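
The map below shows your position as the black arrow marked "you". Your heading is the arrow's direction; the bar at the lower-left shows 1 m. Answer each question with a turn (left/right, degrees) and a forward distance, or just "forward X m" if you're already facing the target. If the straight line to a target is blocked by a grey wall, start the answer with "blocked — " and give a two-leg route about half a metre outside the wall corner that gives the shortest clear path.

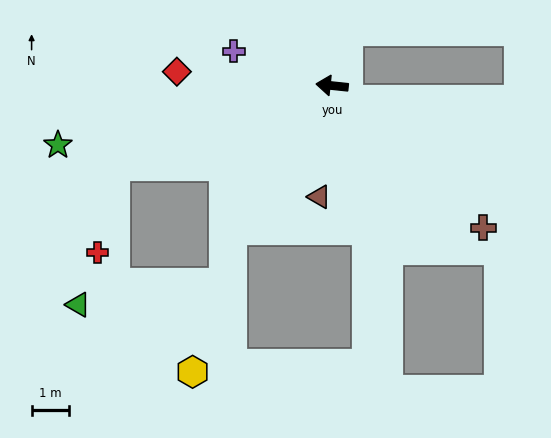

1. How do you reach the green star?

turn left 18°, forward 7.6 m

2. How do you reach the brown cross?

turn left 143°, forward 5.6 m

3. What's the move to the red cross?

blocked — turn left 26°, forward 6.2 m, then turn left 59°, forward 2.4 m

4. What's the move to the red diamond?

forward 4.2 m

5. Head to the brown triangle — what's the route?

turn left 89°, forward 3.0 m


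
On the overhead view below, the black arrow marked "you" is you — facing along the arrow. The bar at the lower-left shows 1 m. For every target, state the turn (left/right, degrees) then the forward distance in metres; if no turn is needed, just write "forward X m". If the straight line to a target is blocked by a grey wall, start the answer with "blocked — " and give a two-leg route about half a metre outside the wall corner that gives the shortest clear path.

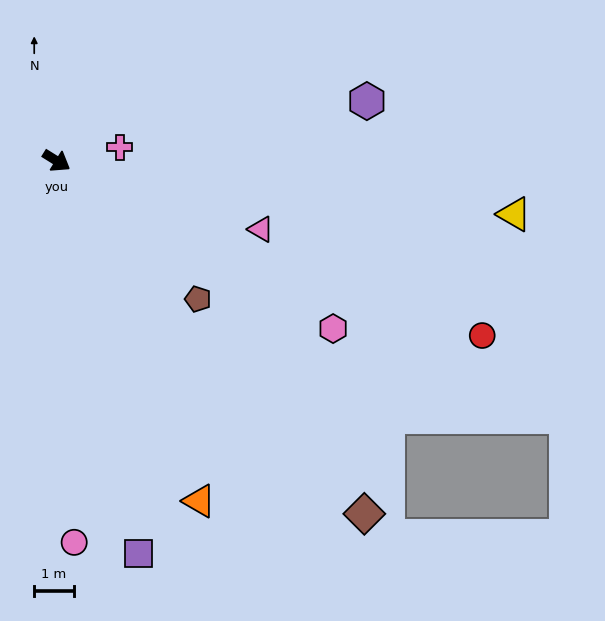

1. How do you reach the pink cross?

turn left 44°, forward 1.6 m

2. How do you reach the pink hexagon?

forward 8.1 m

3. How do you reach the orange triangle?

turn right 35°, forward 9.3 m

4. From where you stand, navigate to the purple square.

turn right 46°, forward 10.1 m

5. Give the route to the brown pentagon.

turn right 12°, forward 5.0 m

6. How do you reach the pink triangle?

turn left 13°, forward 5.4 m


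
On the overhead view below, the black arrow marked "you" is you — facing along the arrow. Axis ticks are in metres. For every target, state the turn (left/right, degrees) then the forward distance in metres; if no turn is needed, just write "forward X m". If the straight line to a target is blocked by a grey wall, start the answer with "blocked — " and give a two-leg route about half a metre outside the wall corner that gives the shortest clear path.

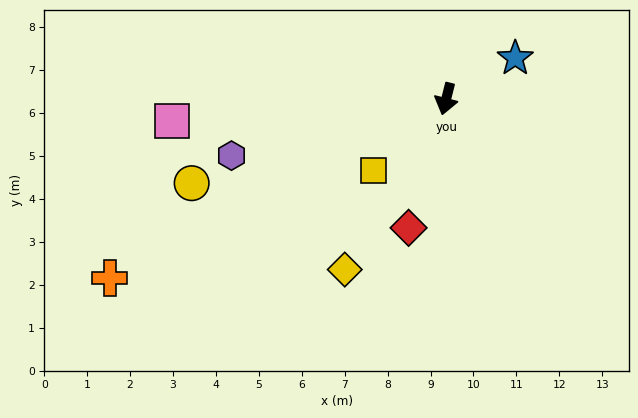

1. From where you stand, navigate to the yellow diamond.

turn right 17°, forward 4.6 m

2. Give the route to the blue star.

turn left 135°, forward 1.9 m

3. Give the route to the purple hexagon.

turn right 61°, forward 5.2 m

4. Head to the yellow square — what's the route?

turn right 31°, forward 2.4 m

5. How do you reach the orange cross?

turn right 48°, forward 8.9 m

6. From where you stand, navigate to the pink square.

turn right 71°, forward 6.4 m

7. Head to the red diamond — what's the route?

turn right 2°, forward 3.1 m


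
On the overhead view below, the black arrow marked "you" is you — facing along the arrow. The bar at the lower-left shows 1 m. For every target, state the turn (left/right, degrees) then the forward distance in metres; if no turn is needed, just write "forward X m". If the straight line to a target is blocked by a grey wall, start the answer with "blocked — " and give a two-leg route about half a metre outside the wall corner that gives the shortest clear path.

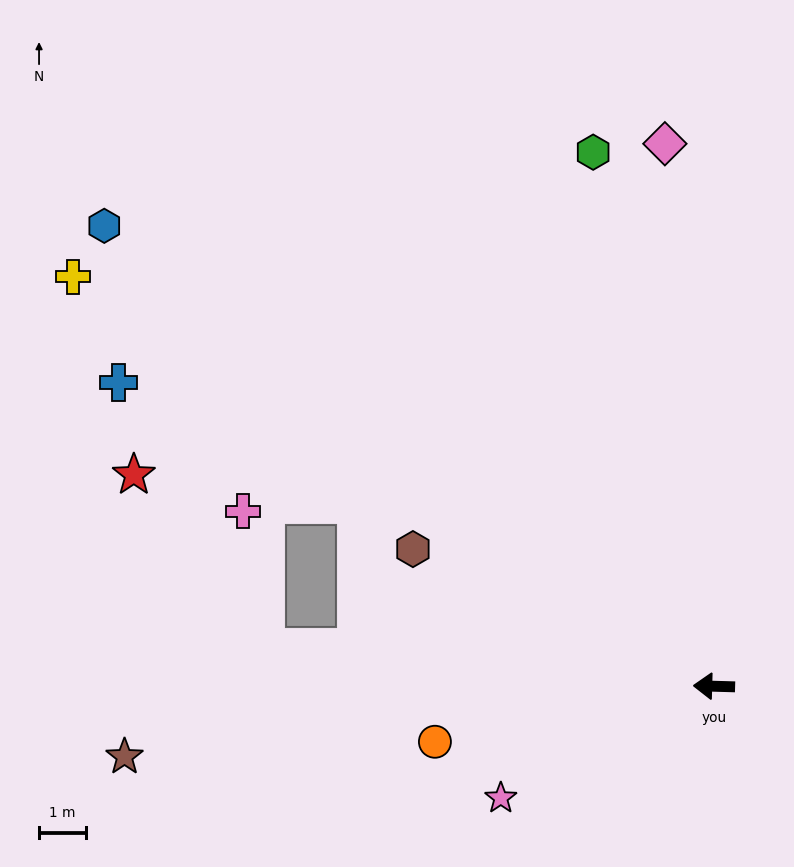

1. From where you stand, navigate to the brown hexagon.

turn right 23°, forward 7.0 m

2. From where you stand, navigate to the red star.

blocked — turn right 3°, forward 9.6 m, then turn right 48°, forward 4.6 m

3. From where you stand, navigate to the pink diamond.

turn right 83°, forward 11.6 m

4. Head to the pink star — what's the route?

turn left 29°, forward 5.1 m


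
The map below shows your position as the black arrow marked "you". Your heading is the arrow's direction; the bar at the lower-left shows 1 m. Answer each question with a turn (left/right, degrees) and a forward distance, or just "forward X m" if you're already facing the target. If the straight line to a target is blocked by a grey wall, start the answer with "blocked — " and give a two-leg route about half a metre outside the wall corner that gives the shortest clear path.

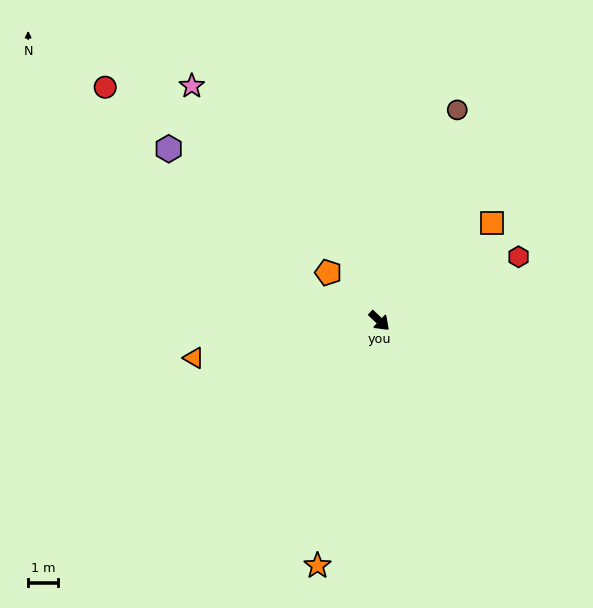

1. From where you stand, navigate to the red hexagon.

turn left 68°, forward 5.1 m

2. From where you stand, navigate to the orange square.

turn left 85°, forward 5.0 m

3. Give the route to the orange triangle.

turn right 125°, forward 6.3 m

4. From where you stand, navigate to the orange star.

turn right 61°, forward 8.5 m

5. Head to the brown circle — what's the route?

turn left 113°, forward 7.5 m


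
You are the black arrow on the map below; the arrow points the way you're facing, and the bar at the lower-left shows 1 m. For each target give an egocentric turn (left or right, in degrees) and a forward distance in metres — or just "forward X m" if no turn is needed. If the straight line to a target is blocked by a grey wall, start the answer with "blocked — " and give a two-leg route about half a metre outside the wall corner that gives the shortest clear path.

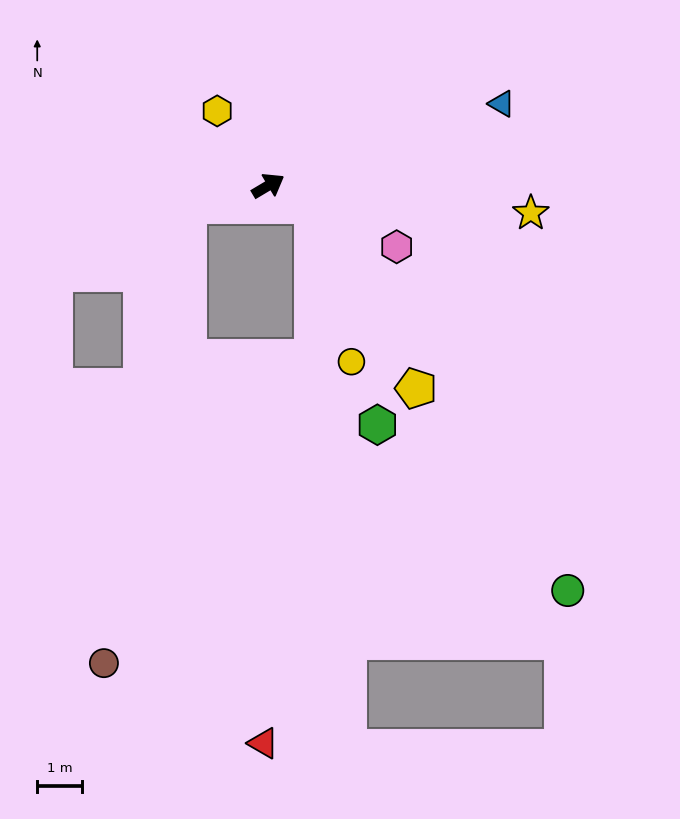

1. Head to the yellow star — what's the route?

turn right 37°, forward 5.9 m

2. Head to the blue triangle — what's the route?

turn right 11°, forward 5.6 m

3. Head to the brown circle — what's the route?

blocked — turn left 163°, forward 1.9 m, then turn left 66°, forward 10.5 m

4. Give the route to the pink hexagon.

turn right 56°, forward 3.2 m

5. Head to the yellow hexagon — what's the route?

turn left 94°, forward 2.0 m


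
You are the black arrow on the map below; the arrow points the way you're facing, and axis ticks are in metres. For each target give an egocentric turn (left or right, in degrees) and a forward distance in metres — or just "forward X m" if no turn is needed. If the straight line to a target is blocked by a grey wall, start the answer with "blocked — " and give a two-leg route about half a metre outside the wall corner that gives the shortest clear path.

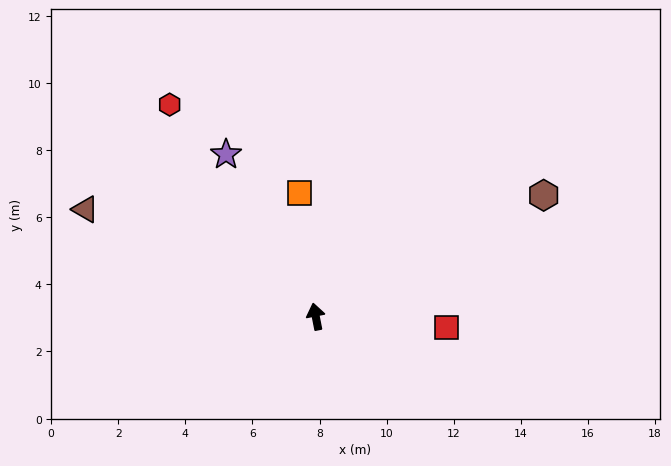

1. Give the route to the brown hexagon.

turn right 73°, forward 7.7 m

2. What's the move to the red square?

turn right 106°, forward 3.9 m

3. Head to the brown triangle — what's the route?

turn left 54°, forward 7.6 m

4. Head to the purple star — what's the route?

turn left 18°, forward 5.5 m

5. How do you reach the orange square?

turn right 4°, forward 3.7 m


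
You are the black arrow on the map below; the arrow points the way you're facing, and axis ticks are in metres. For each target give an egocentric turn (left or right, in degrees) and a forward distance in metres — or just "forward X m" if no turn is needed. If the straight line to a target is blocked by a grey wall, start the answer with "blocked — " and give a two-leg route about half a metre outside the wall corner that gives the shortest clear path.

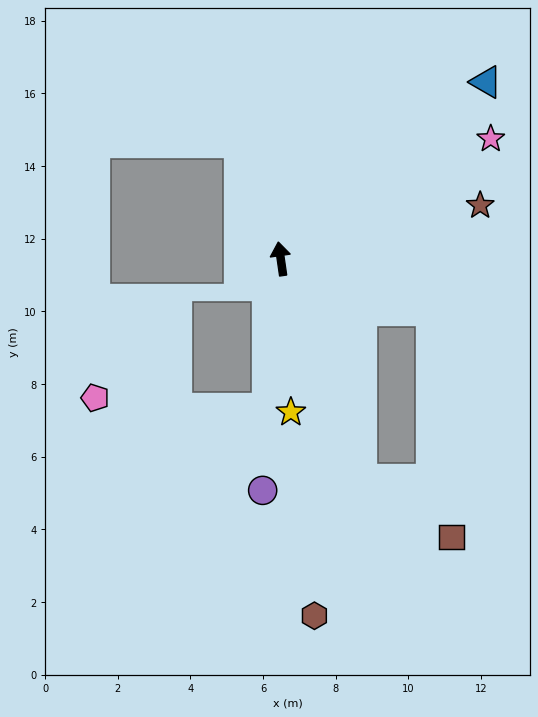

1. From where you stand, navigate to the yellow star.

turn left 176°, forward 4.2 m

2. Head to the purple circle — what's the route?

turn left 167°, forward 6.4 m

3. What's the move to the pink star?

turn right 68°, forward 6.7 m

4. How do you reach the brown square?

blocked — turn right 168°, forward 6.5 m, then turn left 37°, forward 2.9 m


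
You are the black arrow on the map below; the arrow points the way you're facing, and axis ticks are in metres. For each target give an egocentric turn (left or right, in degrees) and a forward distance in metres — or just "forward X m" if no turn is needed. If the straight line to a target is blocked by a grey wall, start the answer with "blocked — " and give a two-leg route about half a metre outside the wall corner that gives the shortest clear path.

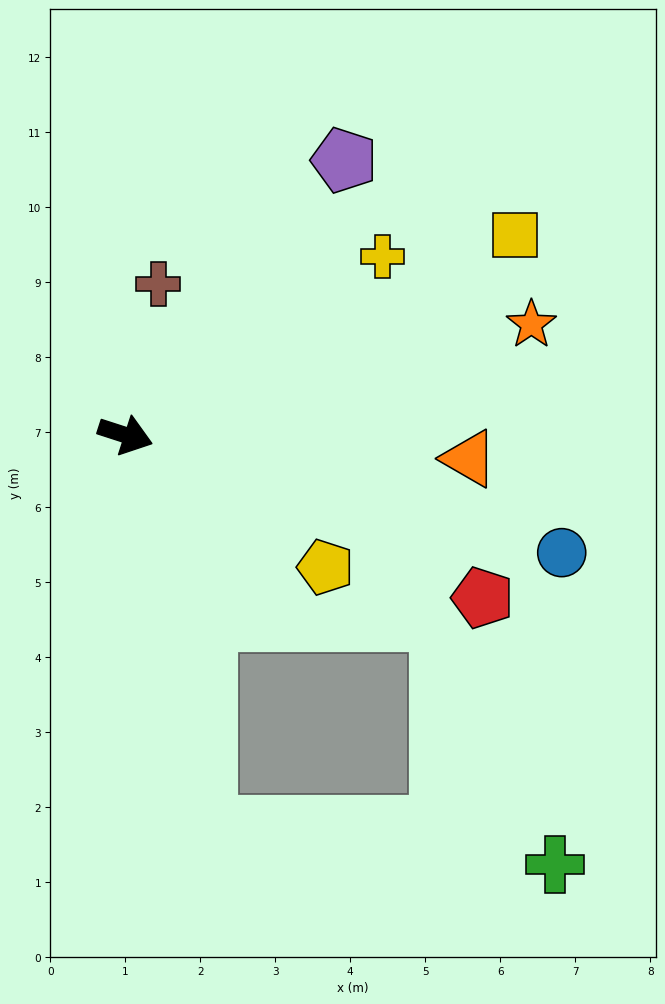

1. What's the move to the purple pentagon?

turn left 69°, forward 4.7 m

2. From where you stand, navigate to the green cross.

blocked — turn right 61°, forward 5.3 m, then turn left 73°, forward 4.7 m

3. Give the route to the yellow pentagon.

turn right 16°, forward 3.2 m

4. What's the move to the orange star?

turn left 33°, forward 5.6 m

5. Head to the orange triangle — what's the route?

turn left 14°, forward 4.6 m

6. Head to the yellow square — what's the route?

turn left 45°, forward 5.8 m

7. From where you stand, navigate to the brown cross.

turn left 96°, forward 2.1 m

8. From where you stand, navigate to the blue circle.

turn left 3°, forward 6.0 m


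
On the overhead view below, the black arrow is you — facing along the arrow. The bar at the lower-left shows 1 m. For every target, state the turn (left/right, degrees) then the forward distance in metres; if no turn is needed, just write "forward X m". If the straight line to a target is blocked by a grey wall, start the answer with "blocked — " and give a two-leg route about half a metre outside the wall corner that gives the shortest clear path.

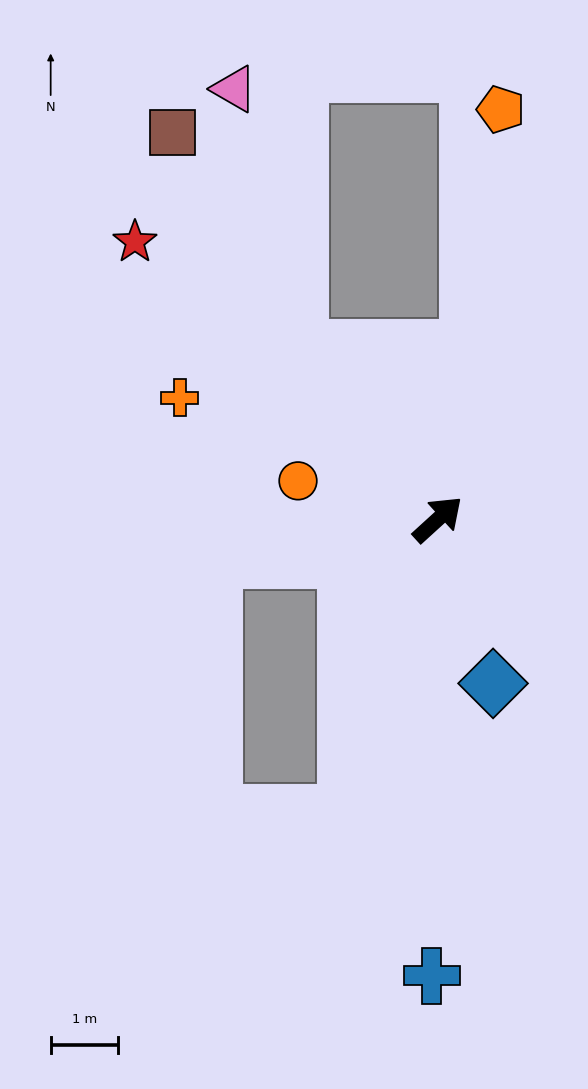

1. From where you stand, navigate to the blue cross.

turn right 133°, forward 6.8 m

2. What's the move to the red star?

turn left 95°, forward 6.1 m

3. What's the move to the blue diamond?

turn right 114°, forward 2.6 m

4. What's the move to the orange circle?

turn left 122°, forward 2.2 m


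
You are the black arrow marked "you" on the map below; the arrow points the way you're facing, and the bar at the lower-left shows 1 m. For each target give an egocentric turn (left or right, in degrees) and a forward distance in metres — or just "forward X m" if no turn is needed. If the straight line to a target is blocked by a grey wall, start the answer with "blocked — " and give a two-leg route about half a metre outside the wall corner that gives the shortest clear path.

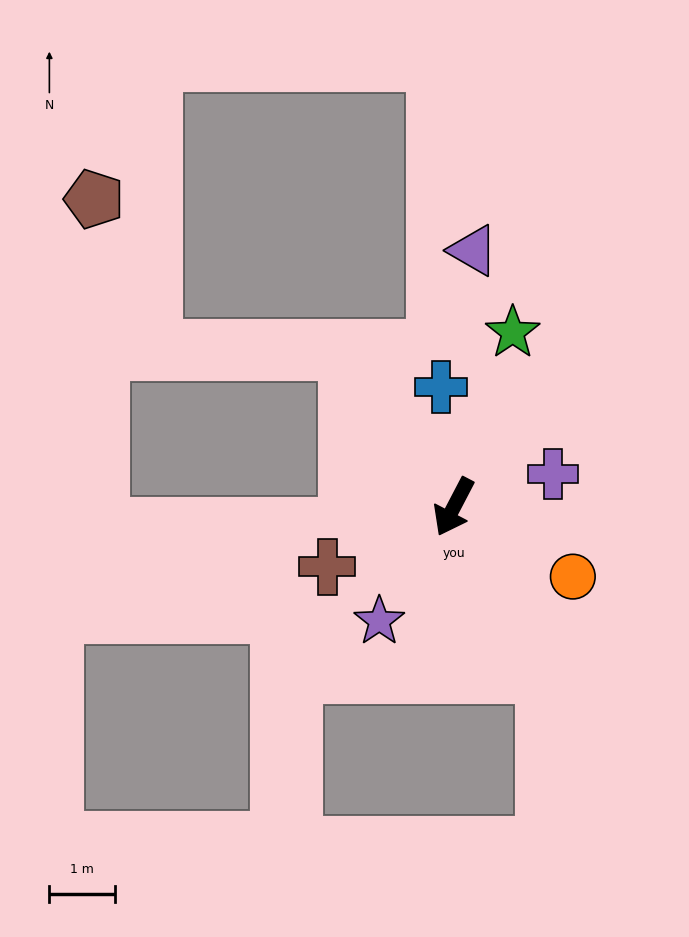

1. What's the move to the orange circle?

turn left 87°, forward 2.1 m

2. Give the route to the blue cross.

turn right 146°, forward 1.8 m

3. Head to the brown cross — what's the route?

turn right 37°, forward 2.1 m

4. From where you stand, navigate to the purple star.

turn right 6°, forward 2.1 m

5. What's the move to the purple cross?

turn left 136°, forward 1.6 m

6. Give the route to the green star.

turn right 171°, forward 2.8 m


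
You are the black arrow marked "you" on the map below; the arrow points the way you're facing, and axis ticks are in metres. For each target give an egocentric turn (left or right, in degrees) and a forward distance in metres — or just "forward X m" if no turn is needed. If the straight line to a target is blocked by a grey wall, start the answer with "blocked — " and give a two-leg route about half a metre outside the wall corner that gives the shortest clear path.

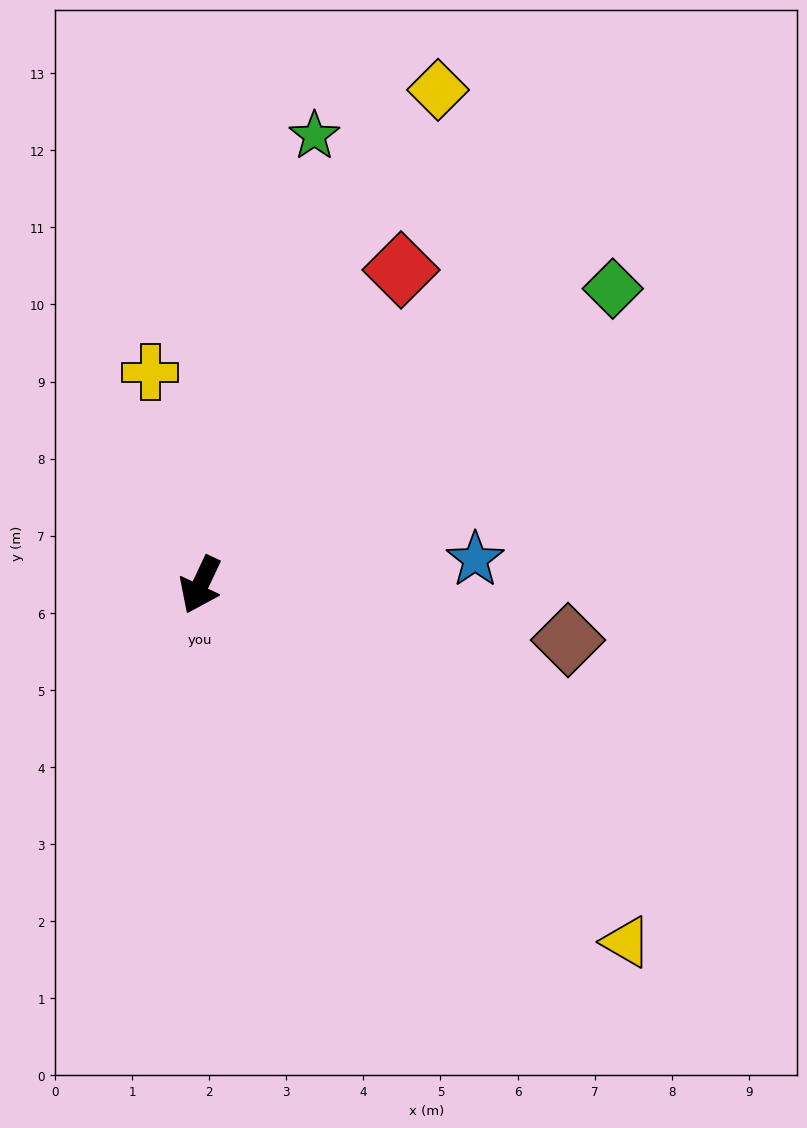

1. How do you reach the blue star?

turn left 121°, forward 3.6 m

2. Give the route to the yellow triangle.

turn left 75°, forward 7.2 m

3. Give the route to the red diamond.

turn left 173°, forward 4.8 m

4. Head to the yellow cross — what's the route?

turn right 142°, forward 2.8 m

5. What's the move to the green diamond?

turn left 151°, forward 6.6 m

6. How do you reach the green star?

turn right 169°, forward 6.0 m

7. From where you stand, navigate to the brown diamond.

turn left 107°, forward 4.8 m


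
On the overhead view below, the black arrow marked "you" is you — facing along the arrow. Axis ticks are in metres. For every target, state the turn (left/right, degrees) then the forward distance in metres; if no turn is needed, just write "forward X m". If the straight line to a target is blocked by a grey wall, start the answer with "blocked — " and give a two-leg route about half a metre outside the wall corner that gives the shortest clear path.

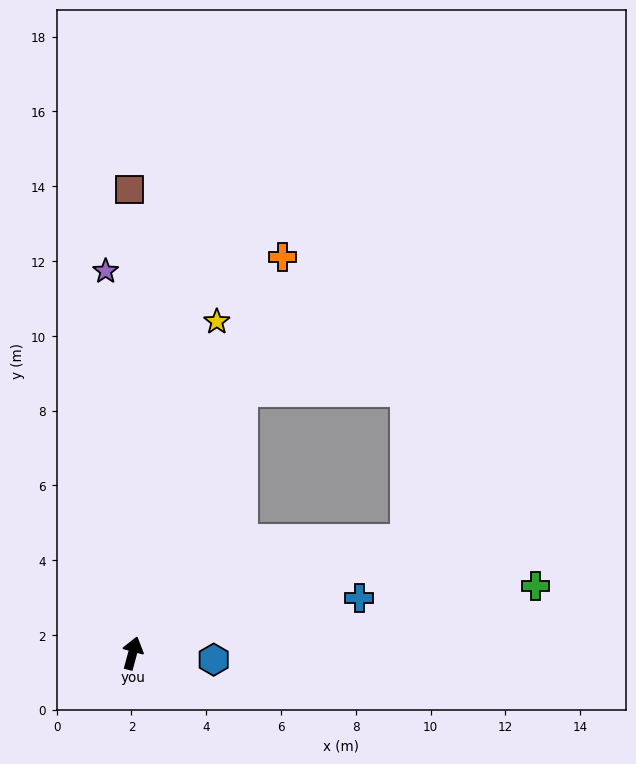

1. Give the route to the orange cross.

turn right 6°, forward 11.3 m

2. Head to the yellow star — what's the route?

forward 9.2 m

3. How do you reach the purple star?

turn left 19°, forward 10.2 m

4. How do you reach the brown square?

turn left 16°, forward 12.4 m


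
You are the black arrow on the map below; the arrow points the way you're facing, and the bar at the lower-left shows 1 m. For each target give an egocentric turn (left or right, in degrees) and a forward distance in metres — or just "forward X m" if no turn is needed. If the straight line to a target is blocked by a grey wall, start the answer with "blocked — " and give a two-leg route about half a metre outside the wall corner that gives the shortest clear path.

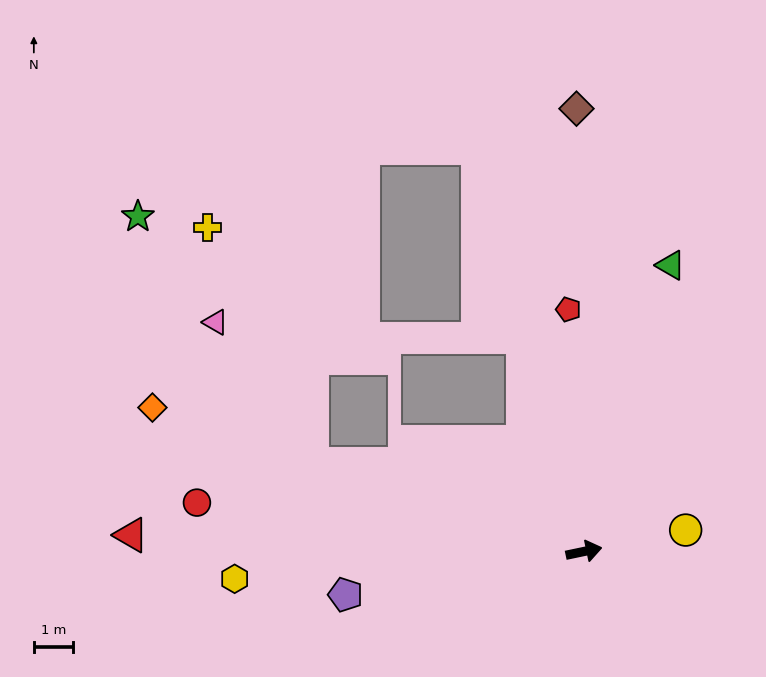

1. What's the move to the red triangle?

turn left 166°, forward 11.6 m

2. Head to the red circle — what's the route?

turn left 161°, forward 10.0 m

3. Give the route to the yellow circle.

forward 2.7 m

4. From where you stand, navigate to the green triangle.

turn left 61°, forward 7.7 m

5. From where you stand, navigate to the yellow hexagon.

turn left 173°, forward 9.0 m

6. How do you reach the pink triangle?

blocked — turn left 150°, forward 7.3 m, then turn right 38°, forward 4.4 m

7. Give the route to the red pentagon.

turn left 82°, forward 6.2 m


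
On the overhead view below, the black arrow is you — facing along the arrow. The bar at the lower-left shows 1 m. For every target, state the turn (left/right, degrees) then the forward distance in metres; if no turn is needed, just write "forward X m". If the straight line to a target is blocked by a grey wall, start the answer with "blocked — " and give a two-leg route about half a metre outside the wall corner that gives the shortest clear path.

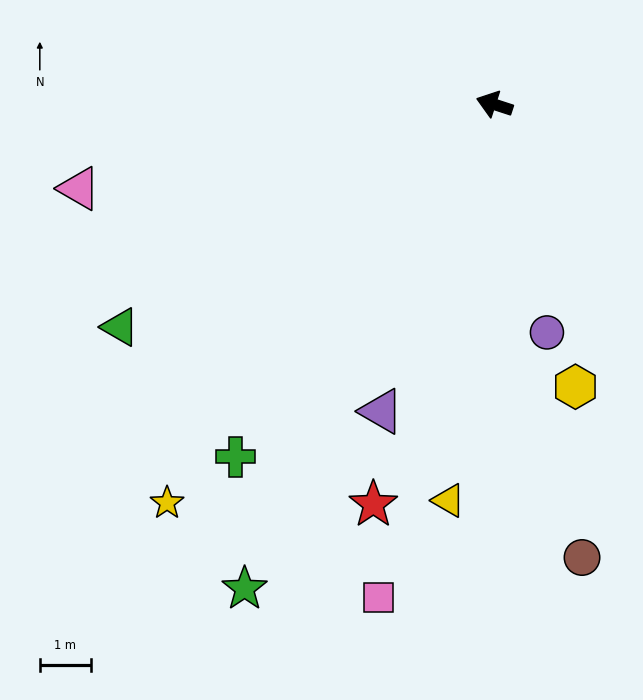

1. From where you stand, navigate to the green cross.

turn left 72°, forward 8.6 m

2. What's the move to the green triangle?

turn left 49°, forward 8.5 m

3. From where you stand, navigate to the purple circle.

turn left 121°, forward 4.6 m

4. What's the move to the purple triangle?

turn left 88°, forward 6.4 m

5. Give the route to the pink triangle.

turn left 29°, forward 8.3 m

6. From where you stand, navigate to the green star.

turn left 81°, forward 10.7 m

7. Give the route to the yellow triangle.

turn left 101°, forward 7.8 m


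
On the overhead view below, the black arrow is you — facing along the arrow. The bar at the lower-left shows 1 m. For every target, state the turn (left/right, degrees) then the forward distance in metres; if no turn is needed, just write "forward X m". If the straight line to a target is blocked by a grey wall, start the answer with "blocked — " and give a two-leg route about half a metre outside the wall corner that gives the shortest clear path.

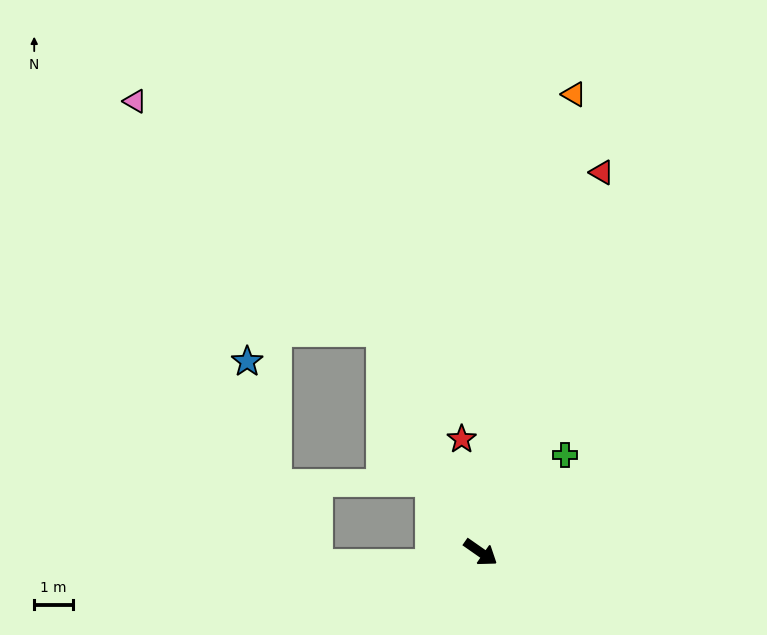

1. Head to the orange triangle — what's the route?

turn left 113°, forward 12.1 m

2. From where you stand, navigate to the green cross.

turn left 84°, forward 3.3 m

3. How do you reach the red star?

turn left 134°, forward 3.0 m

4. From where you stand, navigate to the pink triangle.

blocked — turn left 149°, forward 6.3 m, then turn left 23°, forward 8.7 m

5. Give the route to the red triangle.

turn left 107°, forward 10.3 m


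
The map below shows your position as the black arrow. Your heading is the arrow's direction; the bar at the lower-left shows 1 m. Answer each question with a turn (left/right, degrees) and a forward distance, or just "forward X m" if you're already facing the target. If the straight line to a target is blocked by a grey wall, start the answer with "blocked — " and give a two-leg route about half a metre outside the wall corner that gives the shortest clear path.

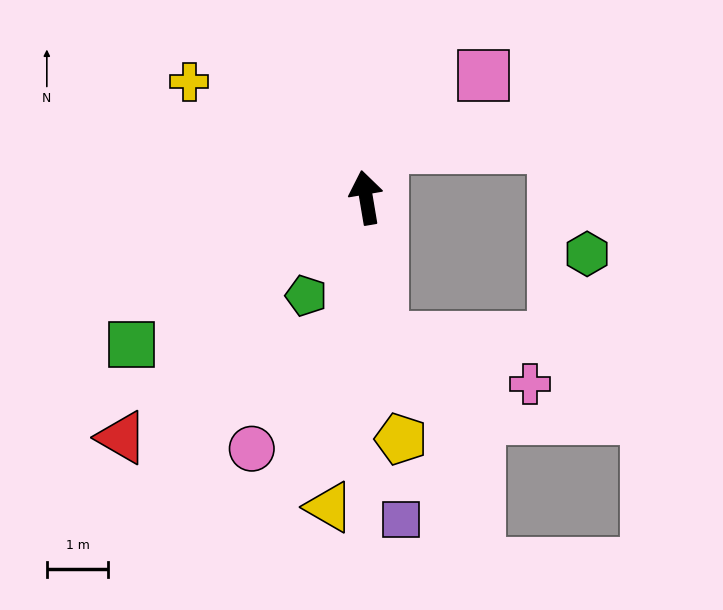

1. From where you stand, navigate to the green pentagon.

turn left 139°, forward 1.9 m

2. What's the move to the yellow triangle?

turn left 164°, forward 5.1 m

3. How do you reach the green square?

turn left 113°, forward 4.5 m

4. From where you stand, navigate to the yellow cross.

turn left 47°, forward 3.4 m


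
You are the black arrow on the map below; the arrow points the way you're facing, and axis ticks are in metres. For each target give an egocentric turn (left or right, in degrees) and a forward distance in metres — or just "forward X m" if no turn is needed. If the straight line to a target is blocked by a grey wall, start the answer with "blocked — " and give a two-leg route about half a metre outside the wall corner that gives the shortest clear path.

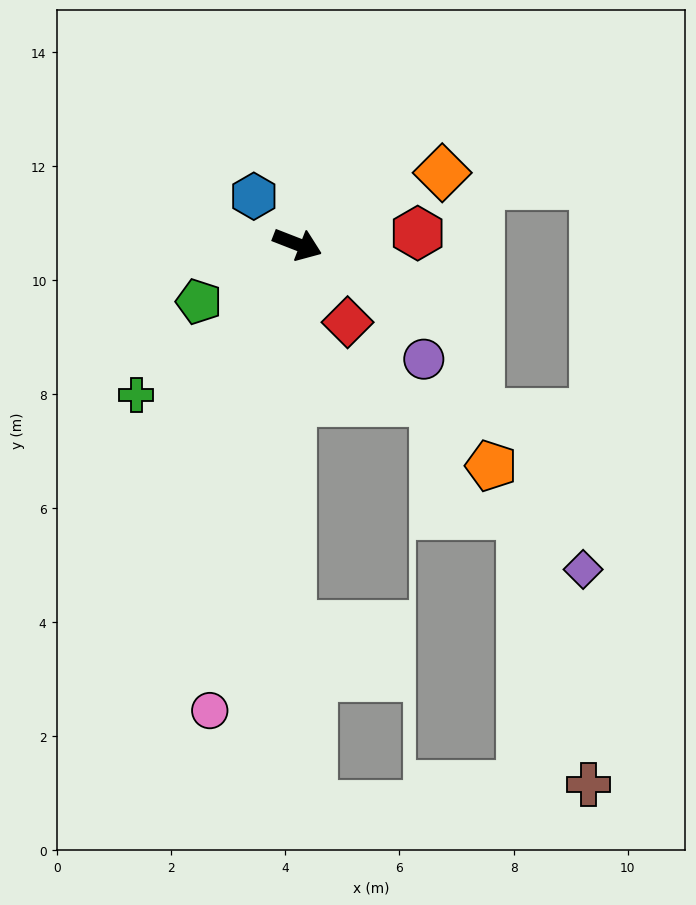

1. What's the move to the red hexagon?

turn left 27°, forward 2.1 m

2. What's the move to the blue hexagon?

turn left 154°, forward 1.1 m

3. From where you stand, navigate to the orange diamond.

turn left 48°, forward 2.8 m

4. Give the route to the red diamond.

turn right 36°, forward 1.6 m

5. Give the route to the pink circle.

turn right 79°, forward 8.3 m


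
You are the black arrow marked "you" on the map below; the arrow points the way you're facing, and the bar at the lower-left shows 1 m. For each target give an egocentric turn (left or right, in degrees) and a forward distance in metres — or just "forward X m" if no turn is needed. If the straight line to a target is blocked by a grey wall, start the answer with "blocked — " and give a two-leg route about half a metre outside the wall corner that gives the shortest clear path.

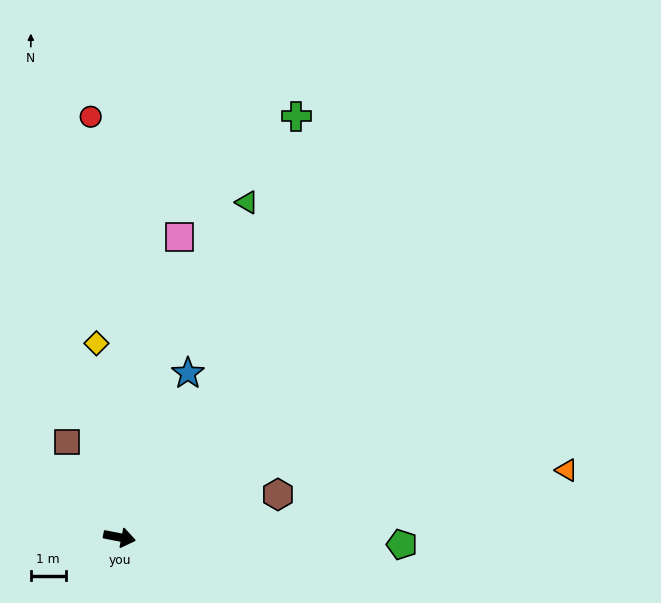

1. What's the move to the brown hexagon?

turn left 26°, forward 4.7 m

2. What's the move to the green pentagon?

turn left 10°, forward 8.1 m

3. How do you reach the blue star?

turn left 78°, forward 5.1 m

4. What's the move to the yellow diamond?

turn left 108°, forward 5.6 m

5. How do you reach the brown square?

turn left 130°, forward 3.1 m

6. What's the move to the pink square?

turn left 90°, forward 8.8 m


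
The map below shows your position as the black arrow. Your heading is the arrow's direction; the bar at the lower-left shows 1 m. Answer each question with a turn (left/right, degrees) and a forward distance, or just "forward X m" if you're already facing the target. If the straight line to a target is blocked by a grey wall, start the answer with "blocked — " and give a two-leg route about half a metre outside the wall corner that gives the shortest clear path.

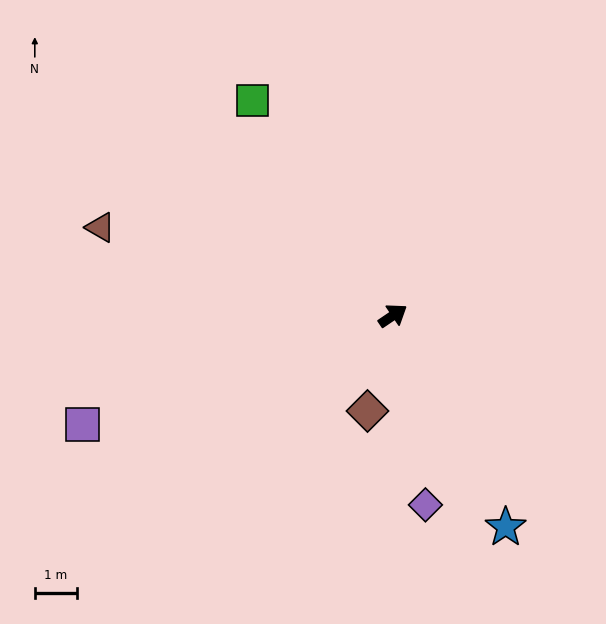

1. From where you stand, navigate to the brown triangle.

turn left 129°, forward 7.3 m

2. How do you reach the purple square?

turn left 165°, forward 7.8 m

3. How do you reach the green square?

turn left 89°, forward 6.1 m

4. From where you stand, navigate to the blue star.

turn right 96°, forward 5.7 m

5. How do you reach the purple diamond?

turn right 114°, forward 4.6 m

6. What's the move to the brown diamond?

turn right 139°, forward 2.3 m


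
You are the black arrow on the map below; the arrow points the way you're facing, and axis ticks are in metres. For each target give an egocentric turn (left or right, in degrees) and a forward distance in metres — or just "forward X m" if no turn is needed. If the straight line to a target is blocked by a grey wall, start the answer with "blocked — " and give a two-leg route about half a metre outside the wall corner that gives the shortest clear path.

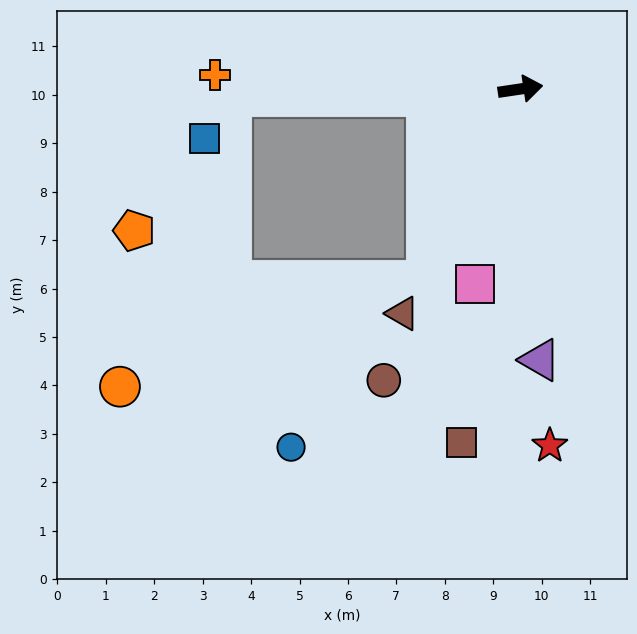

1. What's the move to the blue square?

blocked — turn left 173°, forward 6.0 m, then turn left 56°, forward 1.0 m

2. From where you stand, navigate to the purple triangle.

turn right 94°, forward 5.6 m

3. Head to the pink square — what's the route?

turn right 112°, forward 4.1 m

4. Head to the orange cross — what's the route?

turn left 169°, forward 6.3 m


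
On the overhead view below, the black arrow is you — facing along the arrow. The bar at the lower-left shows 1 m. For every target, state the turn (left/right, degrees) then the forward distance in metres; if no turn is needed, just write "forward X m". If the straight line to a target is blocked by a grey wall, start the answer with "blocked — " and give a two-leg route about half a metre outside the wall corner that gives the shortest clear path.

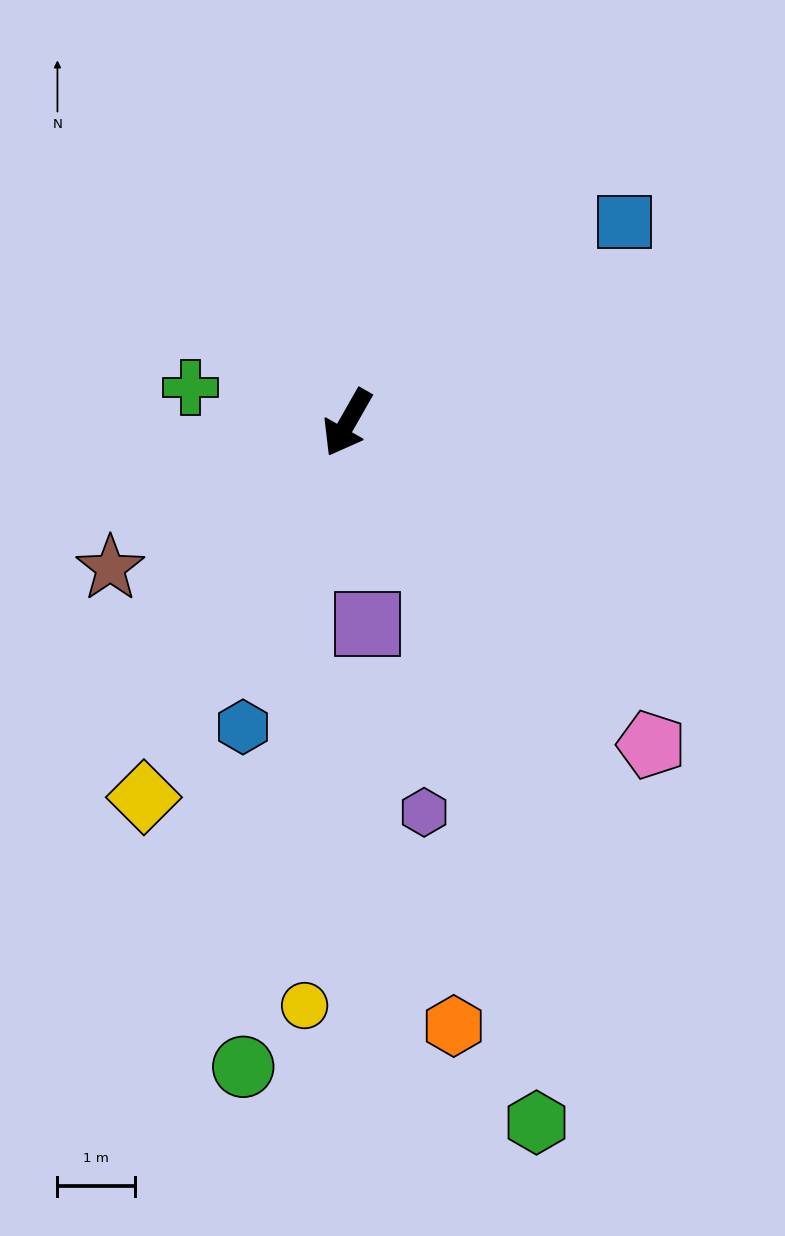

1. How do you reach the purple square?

turn left 35°, forward 2.6 m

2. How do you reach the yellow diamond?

forward 5.5 m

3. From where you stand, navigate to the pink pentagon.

turn left 73°, forward 5.7 m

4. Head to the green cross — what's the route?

turn right 73°, forward 2.1 m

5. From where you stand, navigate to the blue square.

turn left 156°, forward 4.4 m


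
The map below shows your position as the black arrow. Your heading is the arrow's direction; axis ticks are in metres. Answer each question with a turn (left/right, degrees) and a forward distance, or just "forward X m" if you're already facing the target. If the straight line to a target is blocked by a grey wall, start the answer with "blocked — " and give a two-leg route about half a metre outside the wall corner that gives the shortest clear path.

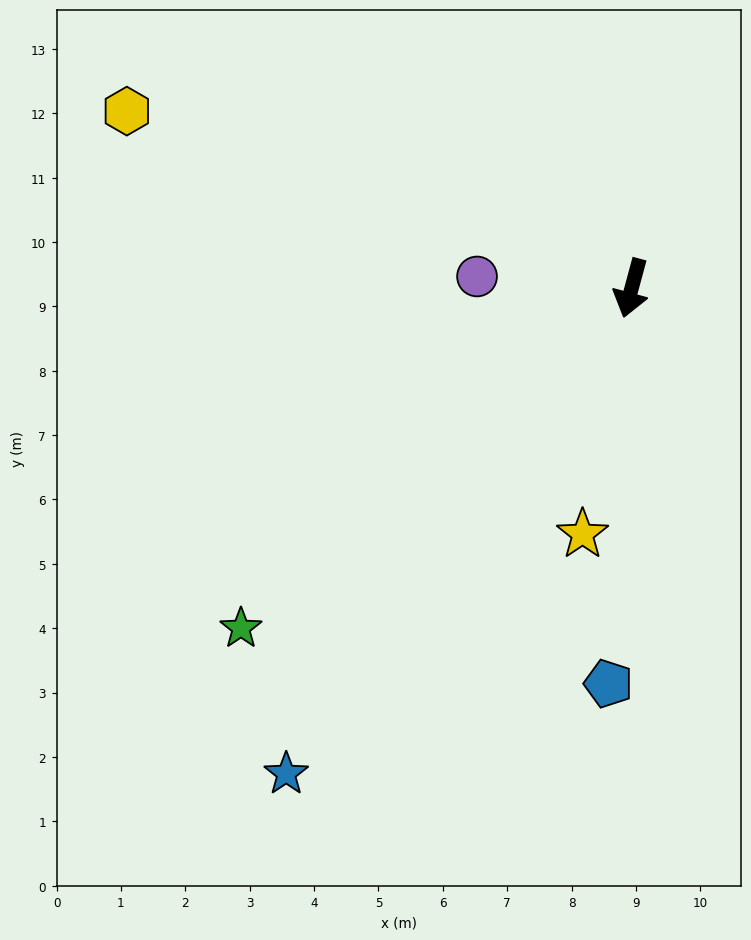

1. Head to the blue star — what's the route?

turn right 20°, forward 9.3 m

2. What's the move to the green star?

turn right 34°, forward 8.0 m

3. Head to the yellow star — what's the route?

turn left 4°, forward 3.9 m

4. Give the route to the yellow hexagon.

turn right 94°, forward 8.3 m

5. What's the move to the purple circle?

turn right 79°, forward 2.4 m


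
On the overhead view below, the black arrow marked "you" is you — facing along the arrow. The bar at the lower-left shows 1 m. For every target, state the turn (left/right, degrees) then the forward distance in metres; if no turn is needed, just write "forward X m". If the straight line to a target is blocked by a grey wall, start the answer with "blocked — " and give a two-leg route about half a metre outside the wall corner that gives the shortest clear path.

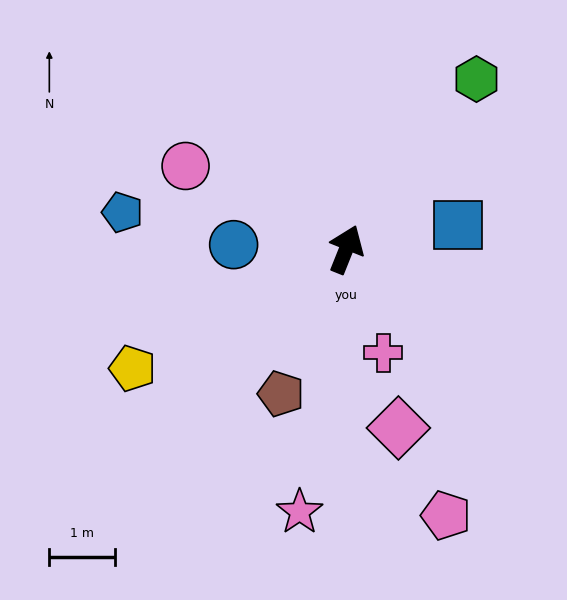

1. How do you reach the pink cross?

turn right 139°, forward 1.7 m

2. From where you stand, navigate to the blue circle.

turn left 110°, forward 1.7 m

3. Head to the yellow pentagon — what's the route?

turn left 141°, forward 3.7 m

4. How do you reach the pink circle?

turn left 84°, forward 2.8 m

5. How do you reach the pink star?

turn right 168°, forward 4.1 m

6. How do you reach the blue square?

turn right 56°, forward 1.7 m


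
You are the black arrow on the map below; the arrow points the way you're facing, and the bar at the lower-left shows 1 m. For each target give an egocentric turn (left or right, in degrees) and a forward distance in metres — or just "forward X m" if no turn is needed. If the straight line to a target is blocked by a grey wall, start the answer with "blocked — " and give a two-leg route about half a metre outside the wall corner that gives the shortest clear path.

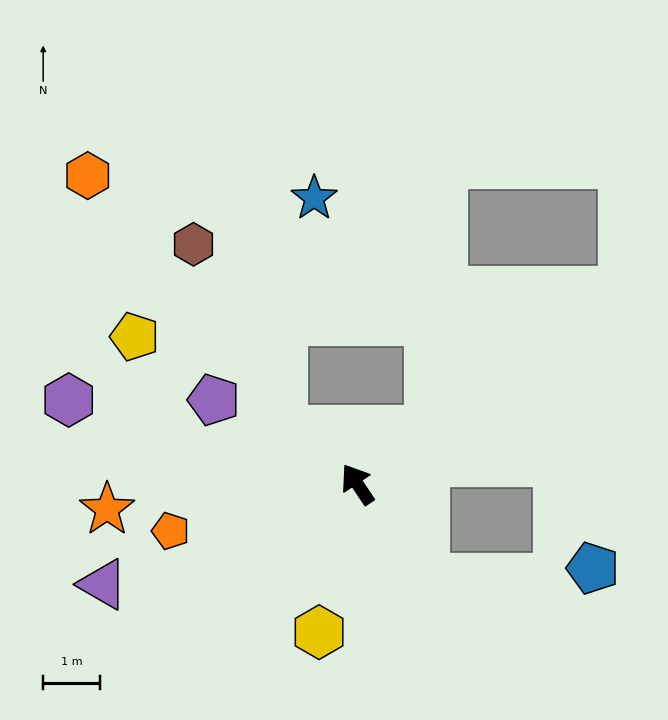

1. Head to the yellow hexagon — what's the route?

turn left 132°, forward 2.7 m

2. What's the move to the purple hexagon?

turn left 40°, forward 5.3 m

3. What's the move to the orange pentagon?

turn left 70°, forward 3.4 m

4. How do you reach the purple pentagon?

turn left 26°, forward 2.9 m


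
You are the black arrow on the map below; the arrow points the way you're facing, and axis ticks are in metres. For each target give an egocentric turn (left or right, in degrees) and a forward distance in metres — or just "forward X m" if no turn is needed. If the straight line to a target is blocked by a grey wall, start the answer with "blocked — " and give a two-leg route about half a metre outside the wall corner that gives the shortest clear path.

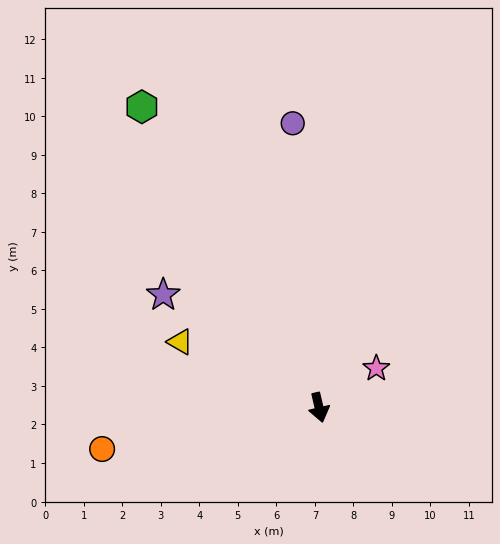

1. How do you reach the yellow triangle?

turn right 128°, forward 4.0 m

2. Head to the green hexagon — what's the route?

turn right 163°, forward 9.1 m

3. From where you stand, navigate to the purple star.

turn right 139°, forward 5.0 m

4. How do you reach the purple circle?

turn left 172°, forward 7.4 m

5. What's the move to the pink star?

turn left 111°, forward 1.8 m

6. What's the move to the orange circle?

turn right 92°, forward 5.7 m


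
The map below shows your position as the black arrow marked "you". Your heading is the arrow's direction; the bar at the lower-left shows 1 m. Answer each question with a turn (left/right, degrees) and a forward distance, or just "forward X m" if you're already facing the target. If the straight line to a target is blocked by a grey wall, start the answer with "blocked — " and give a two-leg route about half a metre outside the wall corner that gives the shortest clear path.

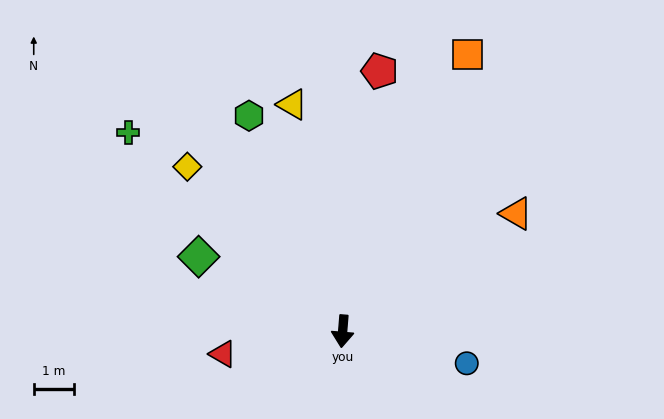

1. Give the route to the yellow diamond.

turn right 132°, forward 5.6 m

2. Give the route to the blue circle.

turn left 80°, forward 3.2 m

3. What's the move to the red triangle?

turn right 75°, forward 3.0 m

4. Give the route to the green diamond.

turn right 113°, forward 4.0 m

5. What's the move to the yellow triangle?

turn right 163°, forward 5.8 m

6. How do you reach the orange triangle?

turn left 129°, forward 5.2 m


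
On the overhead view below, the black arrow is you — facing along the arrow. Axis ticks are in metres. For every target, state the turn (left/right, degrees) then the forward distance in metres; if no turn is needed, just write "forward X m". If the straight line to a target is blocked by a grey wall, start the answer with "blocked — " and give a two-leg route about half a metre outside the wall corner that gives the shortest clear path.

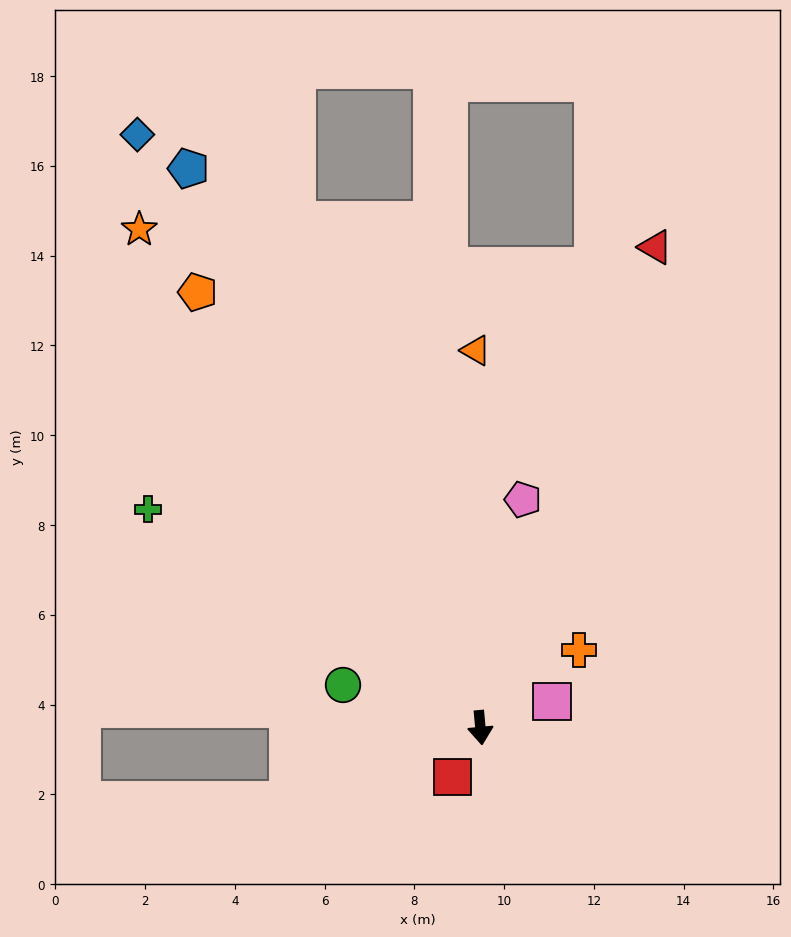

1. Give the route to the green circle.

turn right 113°, forward 3.2 m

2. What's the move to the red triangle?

turn left 155°, forward 11.4 m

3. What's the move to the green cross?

turn right 129°, forward 8.9 m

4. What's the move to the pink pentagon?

turn left 164°, forward 5.2 m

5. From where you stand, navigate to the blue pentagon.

turn right 158°, forward 14.1 m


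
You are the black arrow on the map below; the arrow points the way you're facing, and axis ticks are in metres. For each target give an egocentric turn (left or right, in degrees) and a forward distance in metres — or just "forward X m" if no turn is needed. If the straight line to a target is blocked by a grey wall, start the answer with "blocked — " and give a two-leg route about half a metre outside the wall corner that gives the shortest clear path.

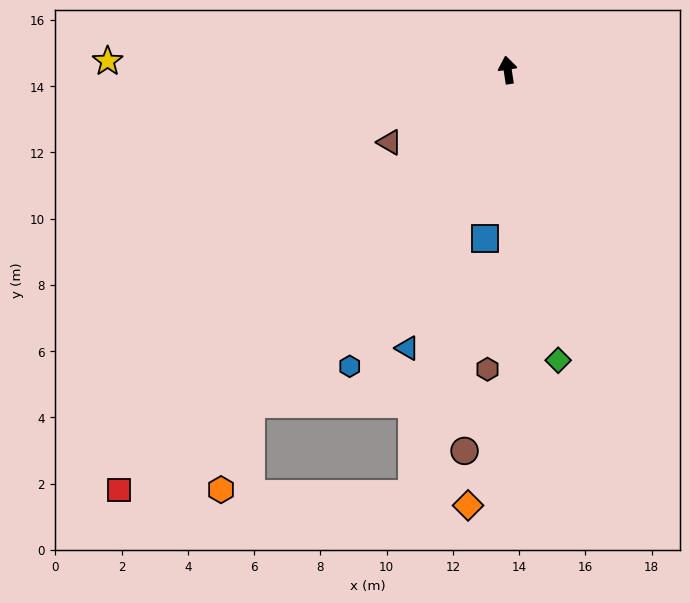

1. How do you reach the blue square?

turn left 164°, forward 5.1 m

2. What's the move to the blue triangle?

turn left 151°, forward 8.9 m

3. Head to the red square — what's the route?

turn left 129°, forward 17.3 m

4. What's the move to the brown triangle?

turn left 113°, forward 4.2 m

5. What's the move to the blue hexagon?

turn left 143°, forward 10.1 m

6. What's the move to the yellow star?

turn left 80°, forward 12.1 m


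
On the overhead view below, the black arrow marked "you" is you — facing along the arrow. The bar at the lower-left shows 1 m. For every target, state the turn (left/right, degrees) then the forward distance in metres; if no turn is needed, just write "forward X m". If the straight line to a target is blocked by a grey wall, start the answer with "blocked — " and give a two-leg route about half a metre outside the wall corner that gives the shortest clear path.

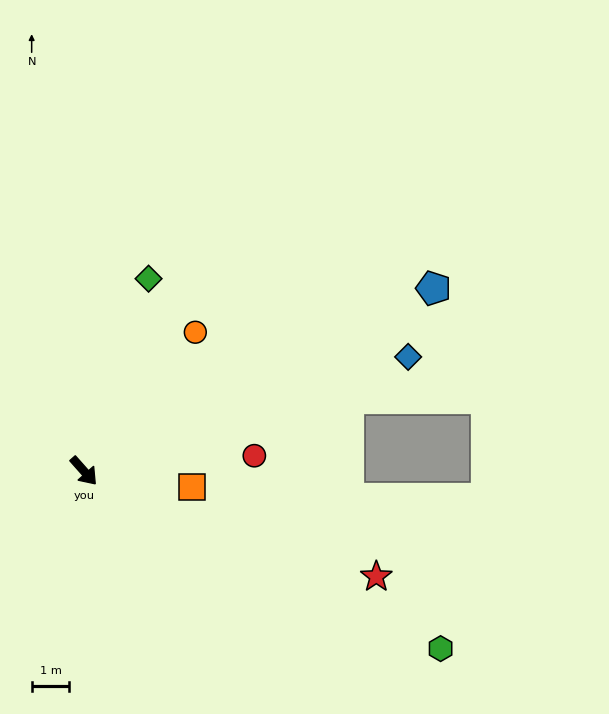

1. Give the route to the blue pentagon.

turn left 76°, forward 10.5 m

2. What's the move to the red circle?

turn left 54°, forward 4.6 m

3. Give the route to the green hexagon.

turn left 22°, forward 10.6 m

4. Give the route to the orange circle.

turn left 100°, forward 4.7 m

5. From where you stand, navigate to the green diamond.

turn left 120°, forward 5.4 m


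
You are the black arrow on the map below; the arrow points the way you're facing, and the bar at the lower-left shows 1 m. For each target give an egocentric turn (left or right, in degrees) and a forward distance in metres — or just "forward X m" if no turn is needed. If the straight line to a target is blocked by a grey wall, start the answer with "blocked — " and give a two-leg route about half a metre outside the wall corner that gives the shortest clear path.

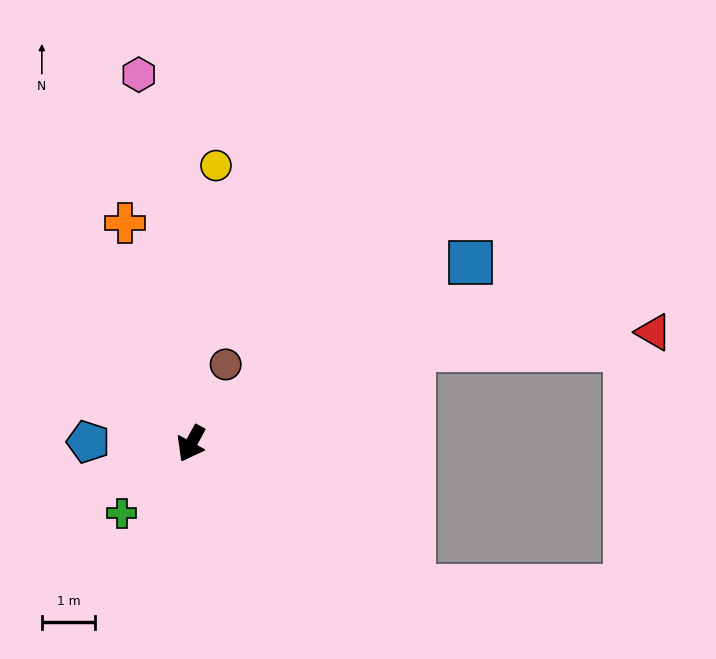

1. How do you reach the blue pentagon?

turn right 62°, forward 1.9 m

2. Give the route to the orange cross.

turn right 135°, forward 4.3 m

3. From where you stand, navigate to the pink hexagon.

turn right 143°, forward 7.0 m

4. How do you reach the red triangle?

blocked — turn left 142°, forward 4.5 m, then turn right 20°, forward 4.5 m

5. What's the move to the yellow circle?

turn right 157°, forward 5.2 m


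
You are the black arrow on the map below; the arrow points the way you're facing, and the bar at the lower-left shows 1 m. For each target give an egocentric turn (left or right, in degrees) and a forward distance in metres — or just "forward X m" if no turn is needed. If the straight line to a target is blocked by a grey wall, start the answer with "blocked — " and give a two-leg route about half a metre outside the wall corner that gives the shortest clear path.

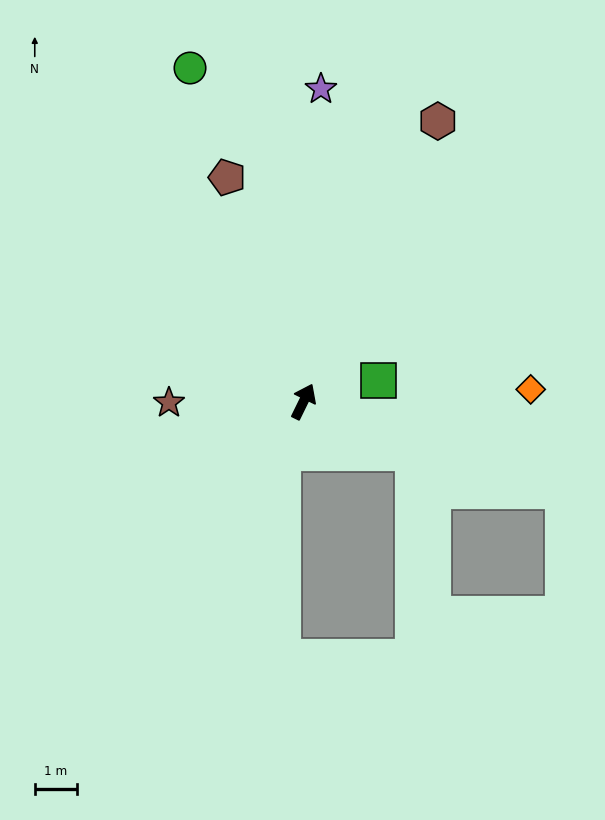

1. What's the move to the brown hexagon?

forward 7.4 m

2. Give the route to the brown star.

turn left 117°, forward 3.2 m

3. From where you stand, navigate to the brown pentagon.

turn left 45°, forward 5.6 m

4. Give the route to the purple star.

turn left 23°, forward 7.5 m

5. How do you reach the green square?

turn right 48°, forward 1.9 m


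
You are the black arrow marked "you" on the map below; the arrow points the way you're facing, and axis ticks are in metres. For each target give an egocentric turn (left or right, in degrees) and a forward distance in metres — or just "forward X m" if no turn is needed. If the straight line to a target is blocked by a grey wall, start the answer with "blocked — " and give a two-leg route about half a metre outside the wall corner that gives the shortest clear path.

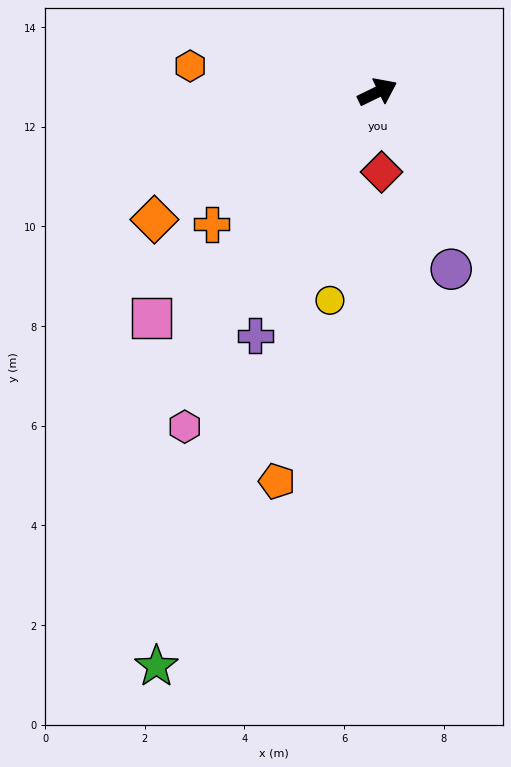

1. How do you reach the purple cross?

turn right 143°, forward 5.5 m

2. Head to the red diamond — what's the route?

turn right 113°, forward 1.6 m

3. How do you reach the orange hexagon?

turn left 146°, forward 3.8 m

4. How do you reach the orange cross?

turn right 167°, forward 4.3 m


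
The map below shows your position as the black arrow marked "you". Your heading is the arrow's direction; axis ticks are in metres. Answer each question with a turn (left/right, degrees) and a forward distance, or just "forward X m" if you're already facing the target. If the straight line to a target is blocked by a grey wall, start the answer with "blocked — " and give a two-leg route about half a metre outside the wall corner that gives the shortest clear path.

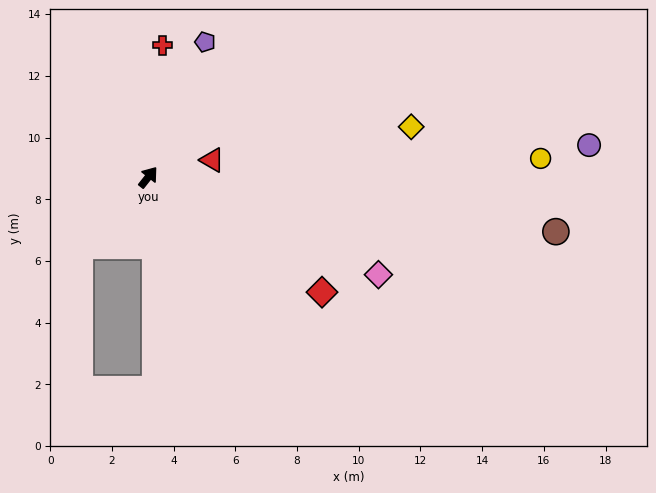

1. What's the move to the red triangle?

turn right 37°, forward 2.1 m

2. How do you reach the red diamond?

turn right 85°, forward 6.8 m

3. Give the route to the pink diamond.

turn right 75°, forward 8.1 m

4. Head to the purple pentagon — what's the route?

turn left 16°, forward 4.8 m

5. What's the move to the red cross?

turn left 32°, forward 4.3 m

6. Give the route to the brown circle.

turn right 59°, forward 13.3 m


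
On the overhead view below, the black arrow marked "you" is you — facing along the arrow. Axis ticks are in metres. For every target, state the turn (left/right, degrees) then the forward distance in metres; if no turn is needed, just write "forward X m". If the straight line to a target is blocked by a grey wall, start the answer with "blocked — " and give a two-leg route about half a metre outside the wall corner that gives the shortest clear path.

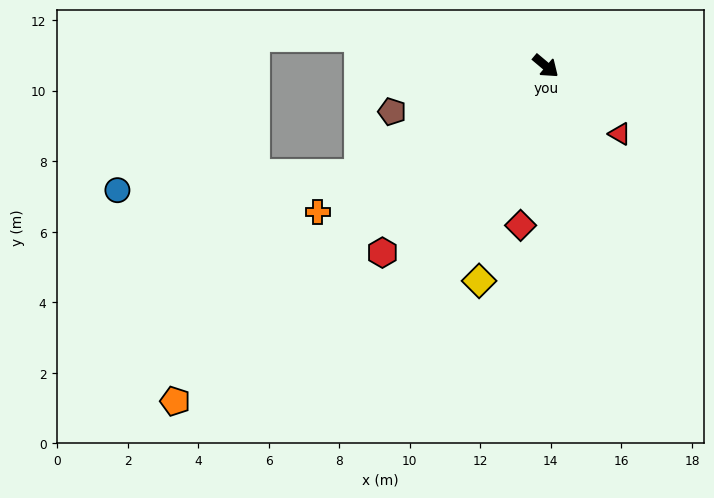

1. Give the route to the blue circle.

blocked — turn right 110°, forward 6.1 m, then turn right 26°, forward 6.8 m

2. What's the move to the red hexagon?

turn right 91°, forward 7.0 m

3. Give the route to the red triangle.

turn right 2°, forward 2.8 m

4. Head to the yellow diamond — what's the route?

turn right 67°, forward 6.4 m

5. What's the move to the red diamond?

turn right 59°, forward 4.6 m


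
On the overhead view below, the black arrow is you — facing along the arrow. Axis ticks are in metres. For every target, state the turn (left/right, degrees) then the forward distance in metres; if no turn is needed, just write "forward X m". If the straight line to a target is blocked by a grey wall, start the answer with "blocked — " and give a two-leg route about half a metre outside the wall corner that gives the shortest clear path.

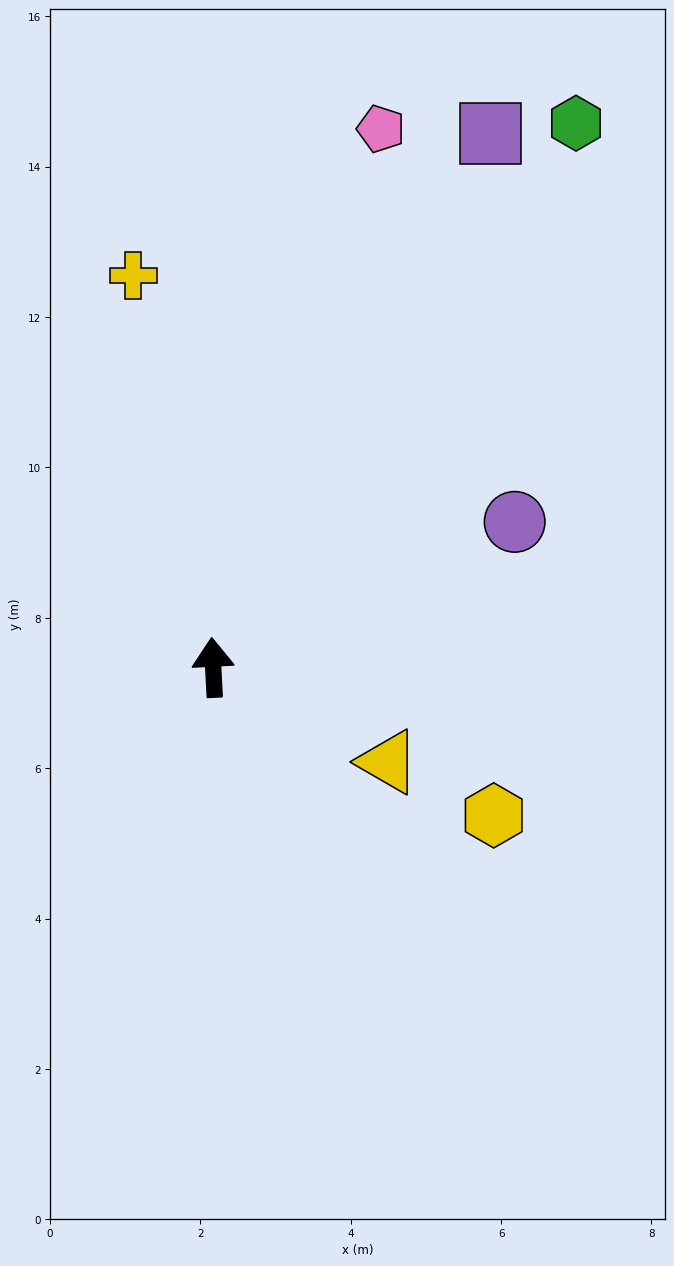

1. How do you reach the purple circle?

turn right 67°, forward 4.5 m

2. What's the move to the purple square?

turn right 30°, forward 8.0 m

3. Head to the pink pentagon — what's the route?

turn right 20°, forward 7.5 m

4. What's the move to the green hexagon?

turn right 37°, forward 8.7 m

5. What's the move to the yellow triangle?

turn right 121°, forward 2.6 m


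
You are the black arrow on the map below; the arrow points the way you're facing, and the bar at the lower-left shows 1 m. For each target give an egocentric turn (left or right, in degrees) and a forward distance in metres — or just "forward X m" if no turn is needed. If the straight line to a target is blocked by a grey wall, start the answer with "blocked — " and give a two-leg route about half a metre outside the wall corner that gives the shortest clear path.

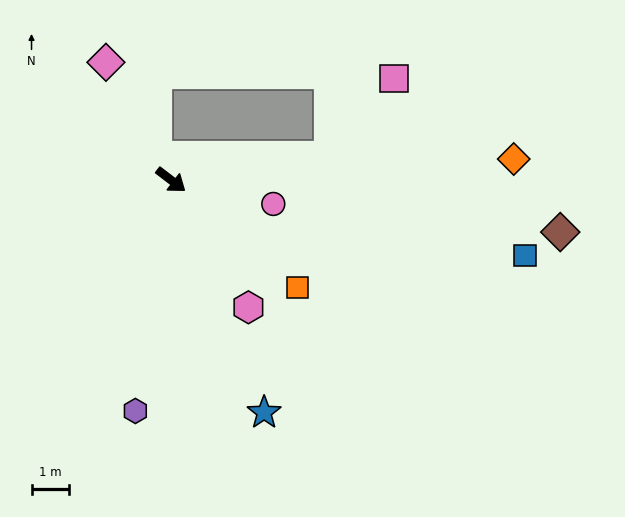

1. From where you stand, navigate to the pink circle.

turn left 24°, forward 2.8 m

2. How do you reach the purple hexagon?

turn right 61°, forward 6.3 m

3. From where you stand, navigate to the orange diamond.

turn left 41°, forward 9.3 m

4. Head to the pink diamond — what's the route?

turn left 156°, forward 3.6 m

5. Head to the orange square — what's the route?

turn right 3°, forward 4.5 m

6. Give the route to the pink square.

blocked — turn left 46°, forward 4.3 m, then turn left 42°, forward 2.7 m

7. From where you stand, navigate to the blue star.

turn right 31°, forward 6.8 m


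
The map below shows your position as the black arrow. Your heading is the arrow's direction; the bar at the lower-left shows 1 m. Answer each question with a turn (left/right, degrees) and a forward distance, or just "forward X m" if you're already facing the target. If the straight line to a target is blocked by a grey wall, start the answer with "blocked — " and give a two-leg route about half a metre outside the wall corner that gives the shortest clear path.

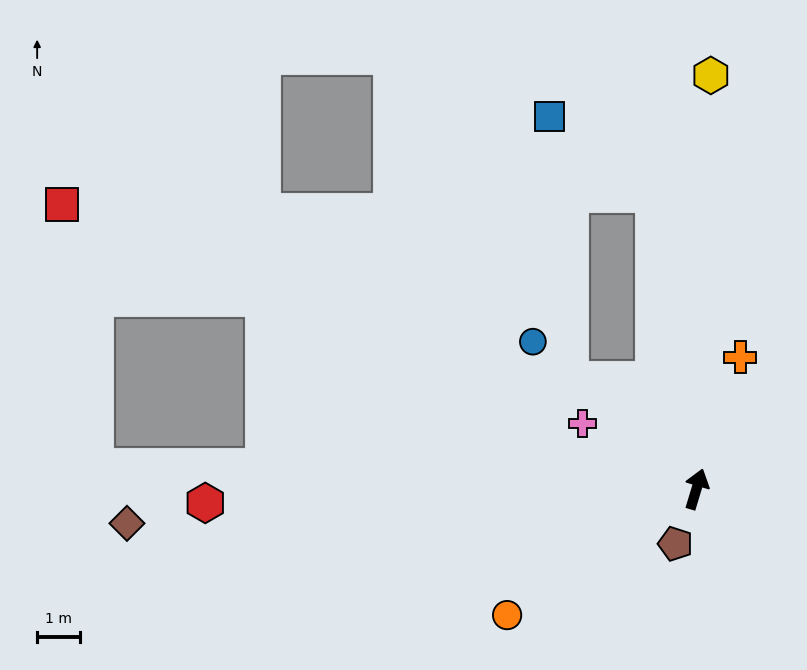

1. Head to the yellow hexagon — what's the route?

turn left 15°, forward 9.6 m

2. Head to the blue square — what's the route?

blocked — turn left 25°, forward 6.9 m, then turn left 45°, forward 3.0 m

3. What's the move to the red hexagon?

turn left 108°, forward 11.4 m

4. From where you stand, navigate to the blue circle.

turn left 65°, forward 5.1 m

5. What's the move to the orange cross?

forward 3.2 m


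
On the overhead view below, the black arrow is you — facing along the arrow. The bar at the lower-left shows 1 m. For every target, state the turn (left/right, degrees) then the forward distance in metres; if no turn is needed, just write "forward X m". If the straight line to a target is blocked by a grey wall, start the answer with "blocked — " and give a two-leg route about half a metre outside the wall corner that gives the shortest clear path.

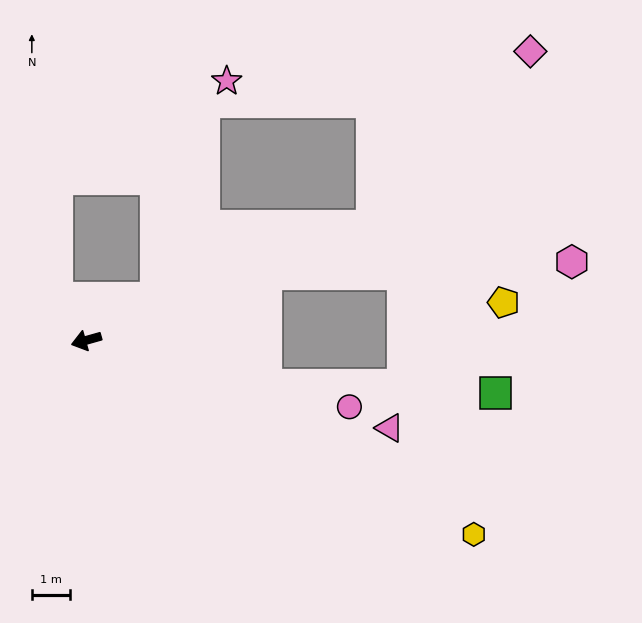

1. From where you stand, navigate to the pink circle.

turn left 150°, forward 7.2 m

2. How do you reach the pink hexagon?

blocked — turn right 175°, forward 5.1 m, then turn right 19°, forward 8.1 m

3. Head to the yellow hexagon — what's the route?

turn left 138°, forward 11.4 m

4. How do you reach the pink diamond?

blocked — turn right 174°, forward 8.1 m, then turn left 26°, forward 6.2 m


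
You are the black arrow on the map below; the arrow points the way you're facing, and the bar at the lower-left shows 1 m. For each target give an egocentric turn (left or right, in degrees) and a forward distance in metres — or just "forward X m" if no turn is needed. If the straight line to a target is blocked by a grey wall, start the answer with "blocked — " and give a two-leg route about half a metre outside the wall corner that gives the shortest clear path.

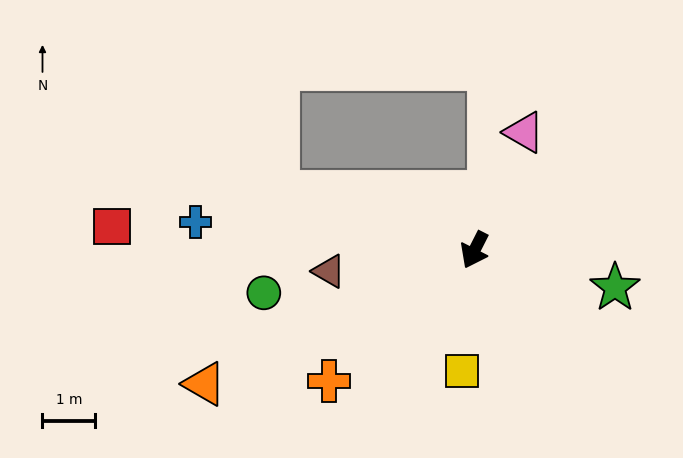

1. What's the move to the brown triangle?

turn right 55°, forward 2.8 m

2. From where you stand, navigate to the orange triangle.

turn right 37°, forward 5.7 m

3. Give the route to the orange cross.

turn right 21°, forward 3.7 m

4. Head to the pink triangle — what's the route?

turn right 176°, forward 2.4 m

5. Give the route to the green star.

turn left 102°, forward 2.8 m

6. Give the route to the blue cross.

turn right 69°, forward 5.3 m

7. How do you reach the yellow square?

turn left 21°, forward 2.3 m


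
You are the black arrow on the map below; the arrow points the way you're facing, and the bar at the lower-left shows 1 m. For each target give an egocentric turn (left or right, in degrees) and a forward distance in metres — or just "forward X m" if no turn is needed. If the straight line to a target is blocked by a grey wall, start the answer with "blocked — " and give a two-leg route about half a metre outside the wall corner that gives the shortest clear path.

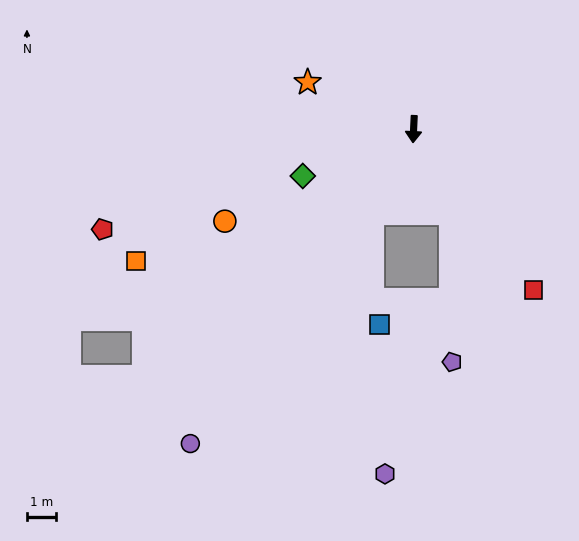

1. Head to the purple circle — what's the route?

turn right 33°, forward 13.3 m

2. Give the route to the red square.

turn left 39°, forward 6.9 m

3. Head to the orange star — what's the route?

turn right 111°, forward 4.0 m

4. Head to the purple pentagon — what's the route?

blocked — turn left 27°, forward 3.2 m, then turn right 24°, forward 5.1 m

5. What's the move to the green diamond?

turn right 64°, forward 4.2 m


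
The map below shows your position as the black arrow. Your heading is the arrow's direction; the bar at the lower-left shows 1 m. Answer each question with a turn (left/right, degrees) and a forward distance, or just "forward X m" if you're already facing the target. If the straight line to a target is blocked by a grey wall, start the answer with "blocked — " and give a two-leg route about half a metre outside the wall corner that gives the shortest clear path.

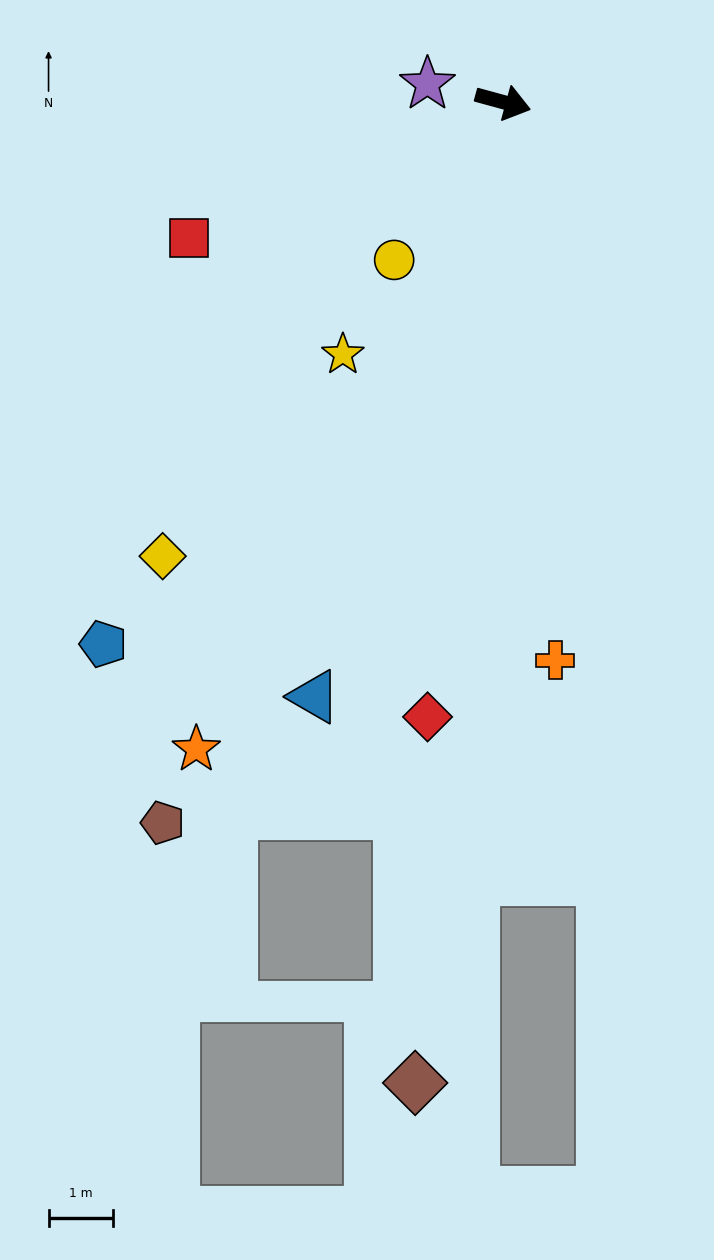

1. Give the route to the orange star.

turn right 100°, forward 11.1 m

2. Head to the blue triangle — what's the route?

turn right 92°, forward 9.7 m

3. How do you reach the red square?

turn right 141°, forward 5.3 m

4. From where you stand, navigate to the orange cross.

turn right 69°, forward 8.7 m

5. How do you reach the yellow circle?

turn right 109°, forward 3.0 m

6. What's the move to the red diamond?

turn right 82°, forward 9.6 m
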